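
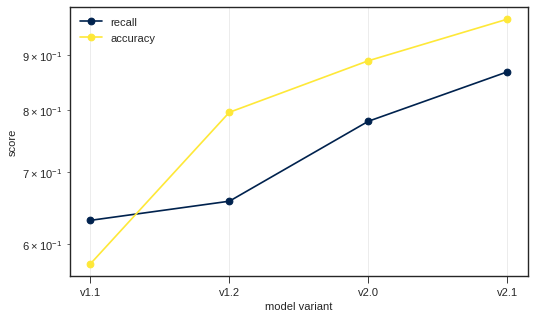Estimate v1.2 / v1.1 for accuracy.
≈ 1.33×

v1.2 ≈ 0.80, v1.1 ≈ 0.60; 0.80/0.60 ≈ 1.33.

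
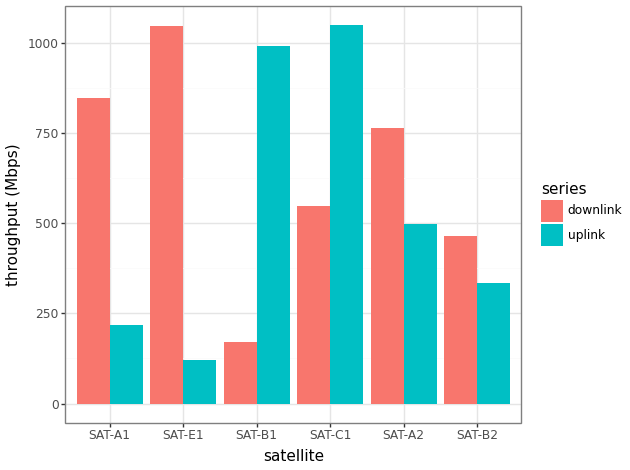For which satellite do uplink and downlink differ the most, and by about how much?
SAT-E1, ≈ 900 Mbps

SAT-E1: uplink ≈ 100, downlink ≈ 1000 → gap ≈ 900. Next-largest (SAT-B1) is only ≈ 800.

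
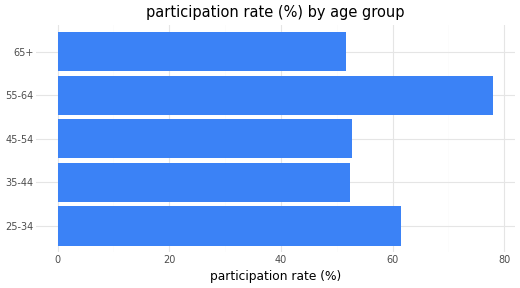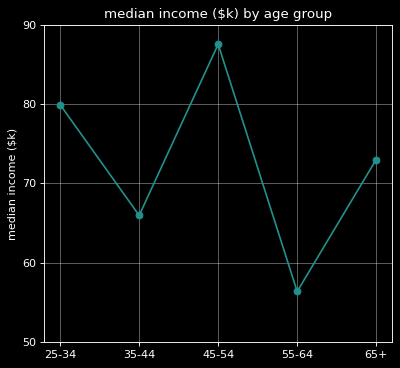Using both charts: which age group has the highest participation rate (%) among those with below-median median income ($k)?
55-64

Chart 2 median median income ($k) ≈ 70; below-median age groups: 35-44, 55-64. Among those, 55-64 has the highest participation rate (%) (≈ 80).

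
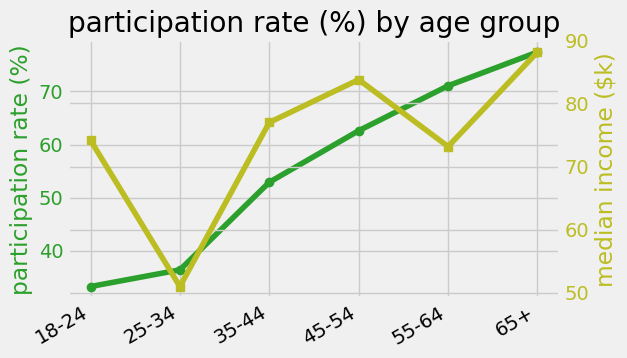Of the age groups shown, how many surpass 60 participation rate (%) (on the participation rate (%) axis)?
3

Above 60: 45-54, 55-64, 65+.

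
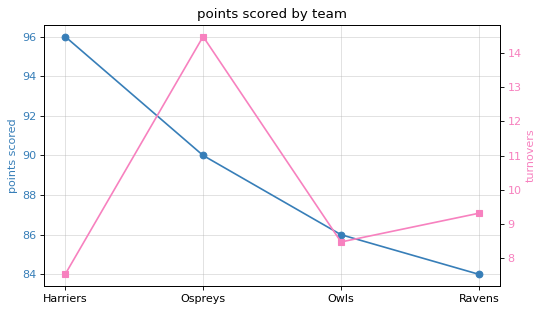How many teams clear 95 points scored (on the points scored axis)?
Above 95: Harriers.

1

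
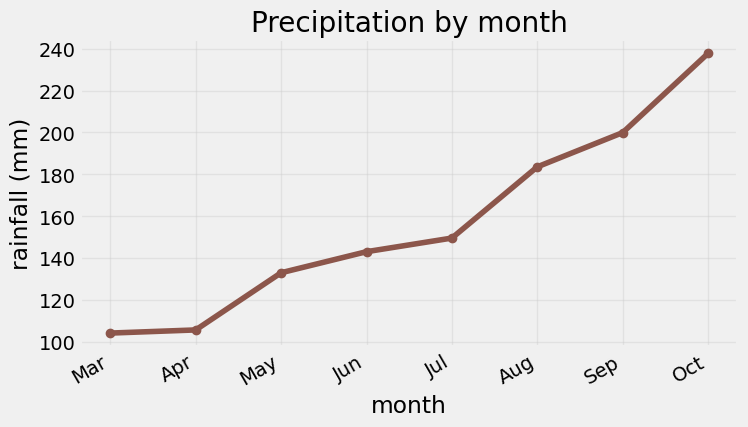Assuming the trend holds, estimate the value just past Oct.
≈ 270

Last three: 180, 200, 240 → slope ≈ 30/step → next ≈ 270.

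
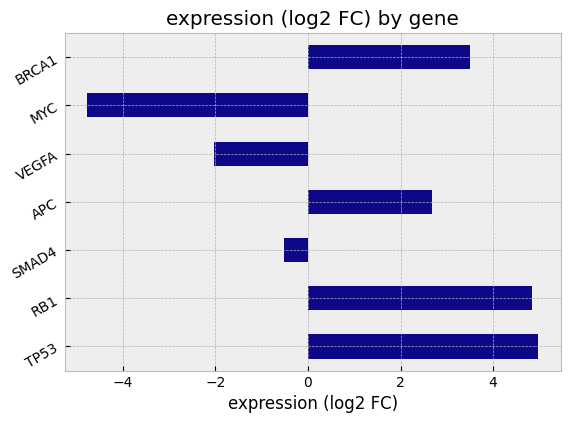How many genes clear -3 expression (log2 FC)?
Above -3: TP53, RB1, SMAD4, APC, VEGFA, BRCA1.

6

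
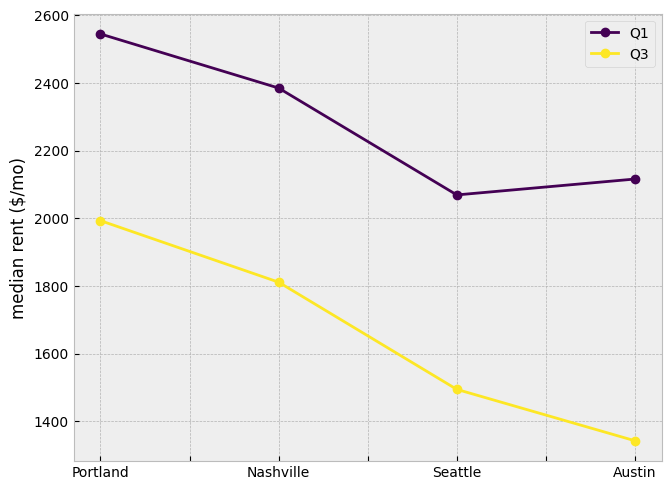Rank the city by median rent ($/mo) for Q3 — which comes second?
Top 3 for Q3: Portland ≈ 2000, Nashville ≈ 1800, Seattle ≈ 1400.

Nashville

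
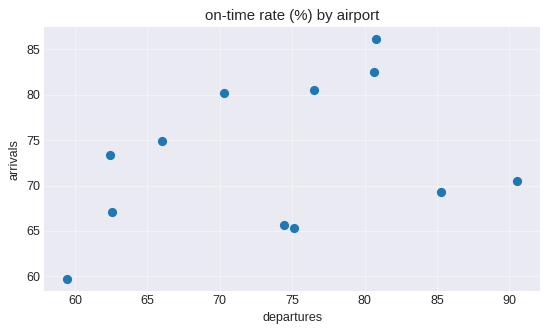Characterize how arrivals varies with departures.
Points are positively correlated; weak (|r| ≈ 0.3).

positive, weak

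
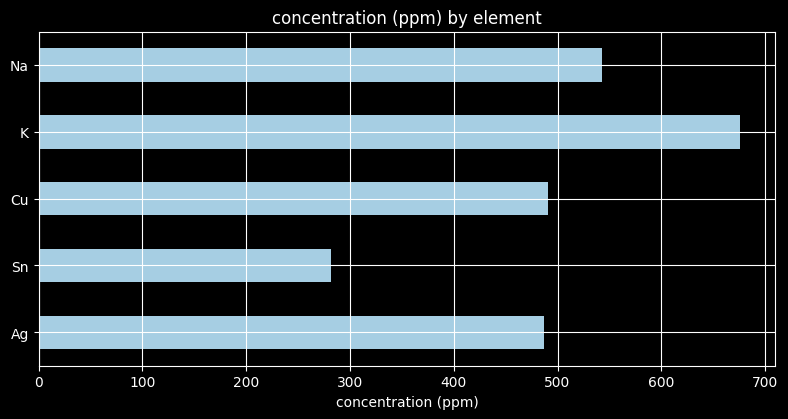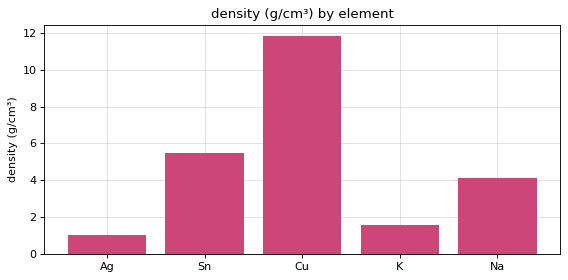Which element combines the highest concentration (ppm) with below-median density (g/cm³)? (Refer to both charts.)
Chart 2 median density (g/cm³) ≈ 4; below-median elements: Ag, K. Among those, K has the highest concentration (ppm) (≈ 700).

K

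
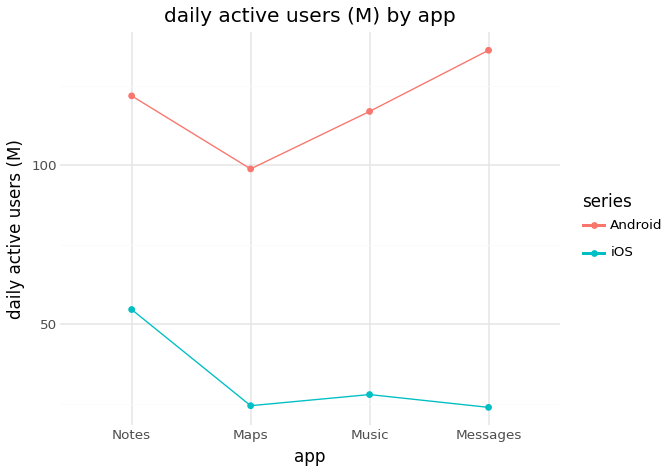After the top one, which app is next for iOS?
Music

Top 3 for iOS: Notes ≈ 50, Music ≈ 30, Maps ≈ 20.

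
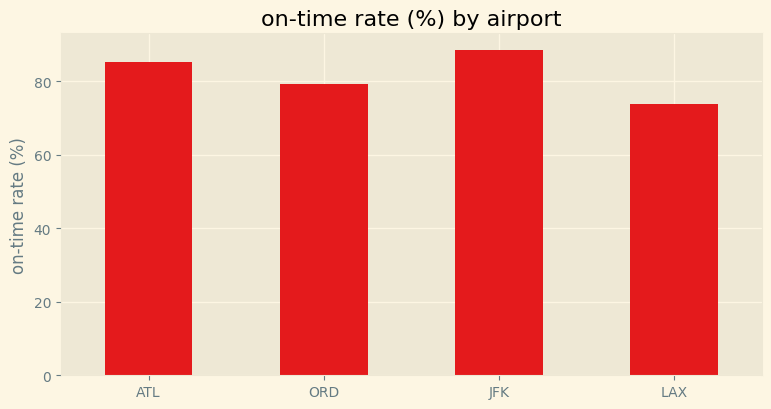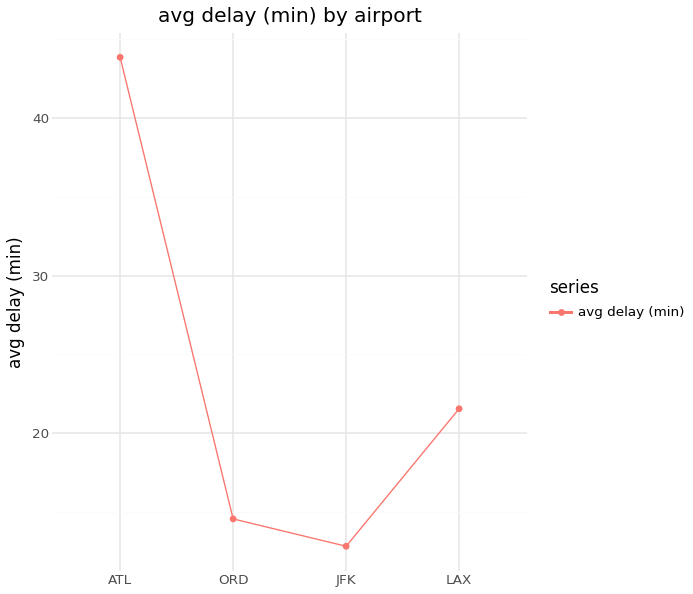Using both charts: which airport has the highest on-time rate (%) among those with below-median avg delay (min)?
JFK

Chart 2 median avg delay (min) ≈ 20; below-median airports: ORD, JFK. Among those, JFK has the highest on-time rate (%) (≈ 90).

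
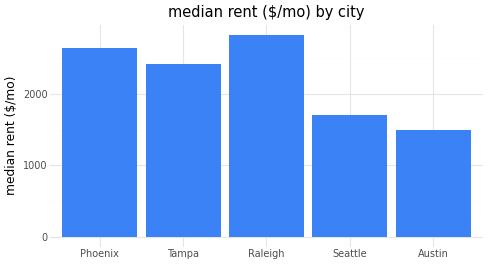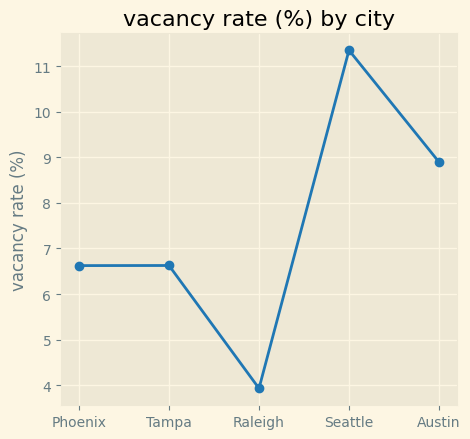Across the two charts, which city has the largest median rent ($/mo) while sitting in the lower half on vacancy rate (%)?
Chart 2 median vacancy rate (%) ≈ 6; below-median cities: Phoenix, Raleigh. Among those, Raleigh has the highest median rent ($/mo) (≈ 3000).

Raleigh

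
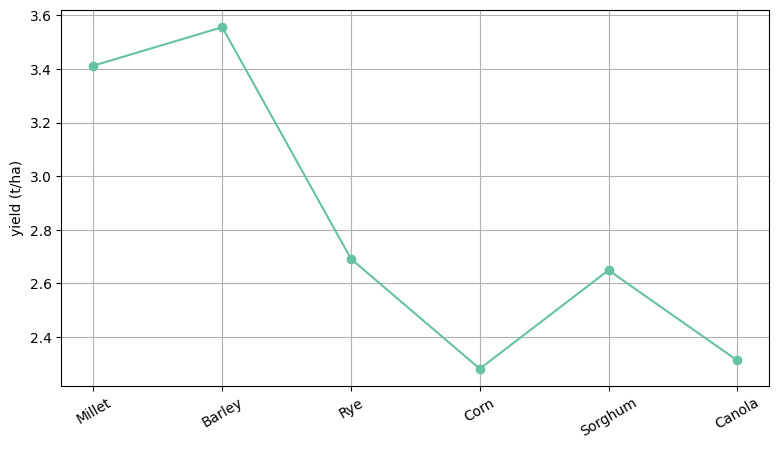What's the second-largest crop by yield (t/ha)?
Top 3: Barley ≈ 3.6, Millet ≈ 3.4, Rye ≈ 2.6.

Millet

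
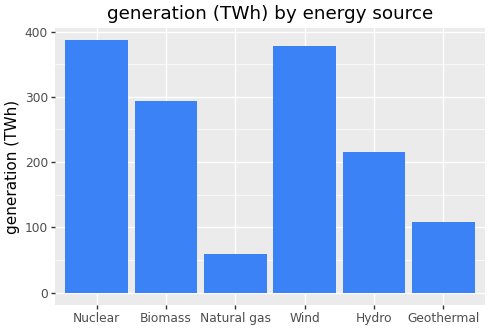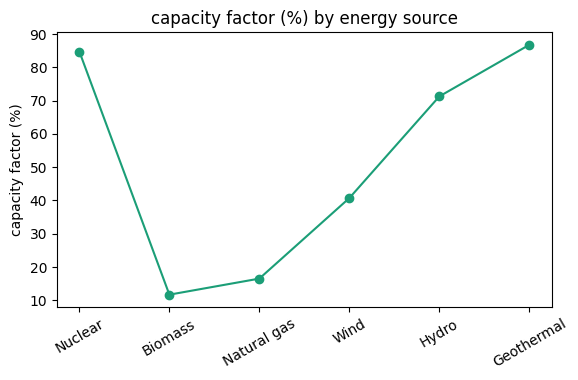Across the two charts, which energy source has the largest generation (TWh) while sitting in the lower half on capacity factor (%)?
Wind

Chart 2 median capacity factor (%) ≈ 60; below-median energy sources: Biomass, Natural gas, Wind. Among those, Wind has the highest generation (TWh) (≈ 400).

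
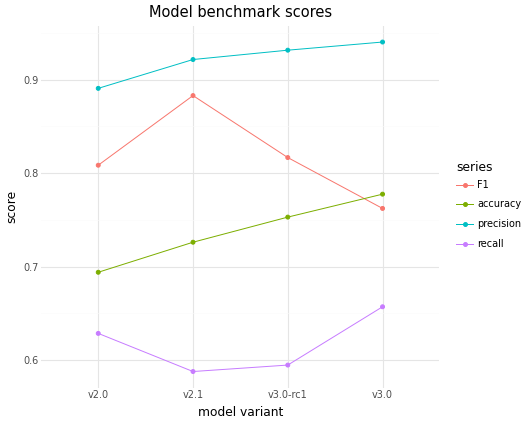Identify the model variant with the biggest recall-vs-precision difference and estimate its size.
v3.0-rc1, ≈ 0.35

v3.0-rc1: recall ≈ 0.60, precision ≈ 0.95 → gap ≈ 0.35. Next-largest (v2.1) is only ≈ 0.30.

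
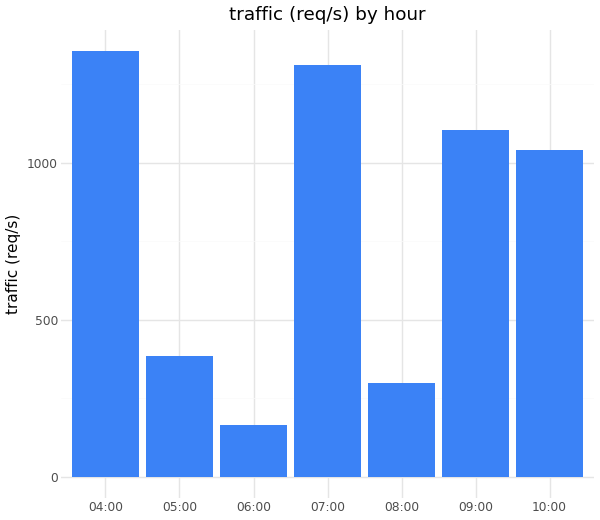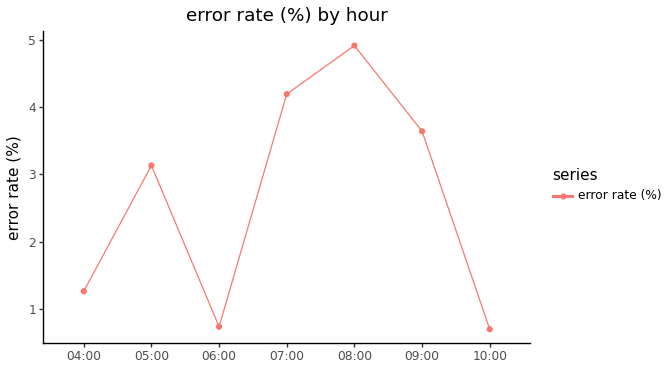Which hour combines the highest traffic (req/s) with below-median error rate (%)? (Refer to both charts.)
04:00

Chart 2 median error rate (%) ≈ 3; below-median hours: 04:00, 06:00, 10:00. Among those, 04:00 has the highest traffic (req/s) (≈ 1400).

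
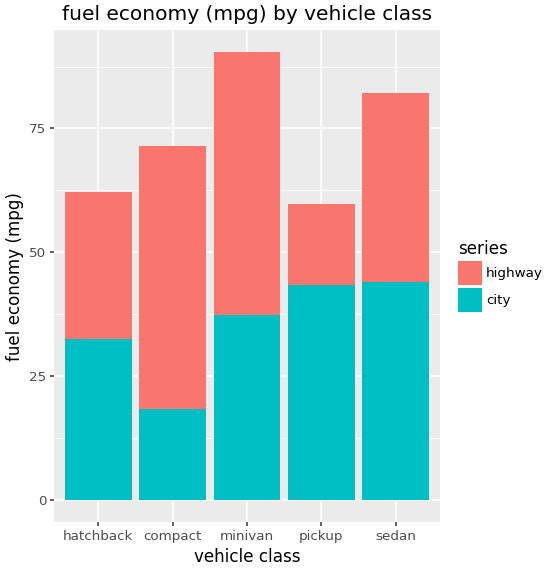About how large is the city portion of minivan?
city top ≈ 40, bottom ≈ 0; segment ≈ 40.

≈ 40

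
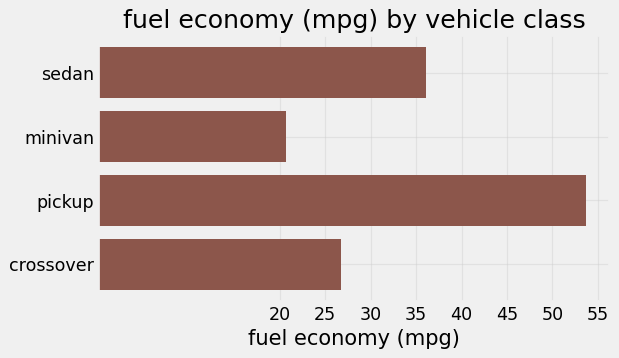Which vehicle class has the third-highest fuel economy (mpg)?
crossover

Top 4: pickup ≈ 55, sedan ≈ 35, crossover ≈ 25, minivan ≈ 20.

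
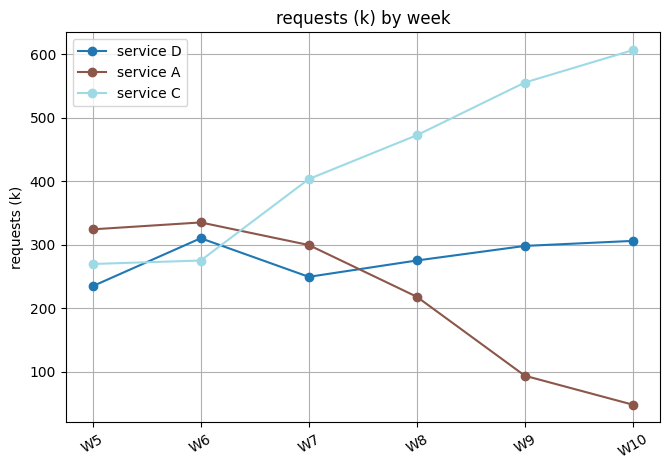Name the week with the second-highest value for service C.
W9

Top 3 for service C: W10 ≈ 600, W9 ≈ 550, W8 ≈ 450.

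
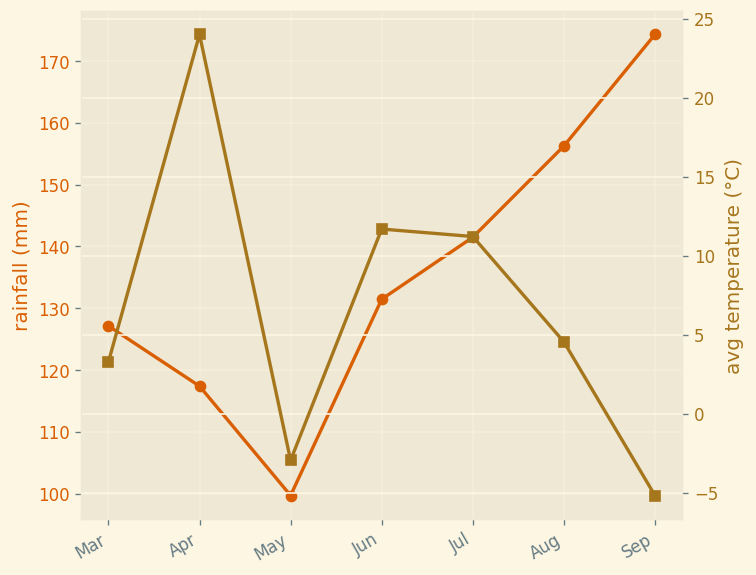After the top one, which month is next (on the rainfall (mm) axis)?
Top 3 (on the rainfall (mm) axis): Sep ≈ 170, Aug ≈ 160, Jul ≈ 140.

Aug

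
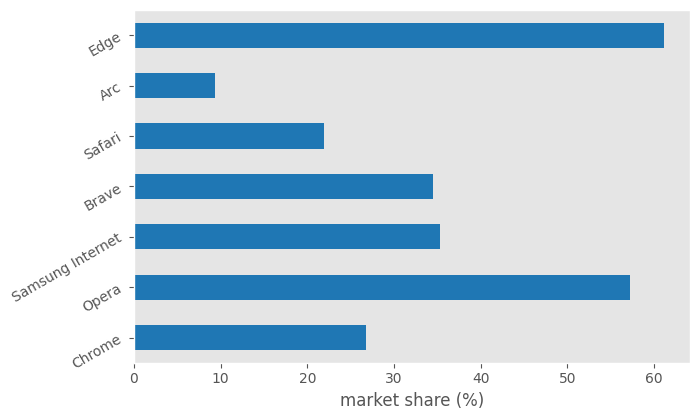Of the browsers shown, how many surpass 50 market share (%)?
Above 50: Opera, Edge.

2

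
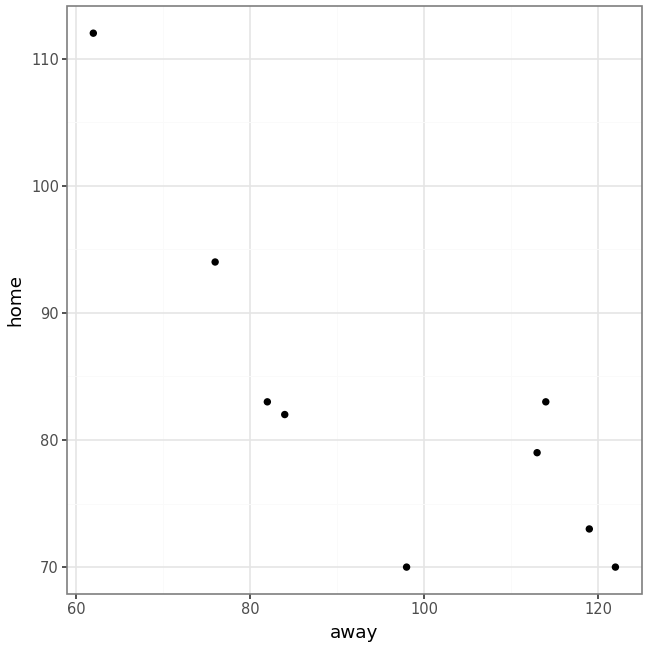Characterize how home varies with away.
negative, strong

Points are negatively correlated; strong (|r| ≈ 0.8).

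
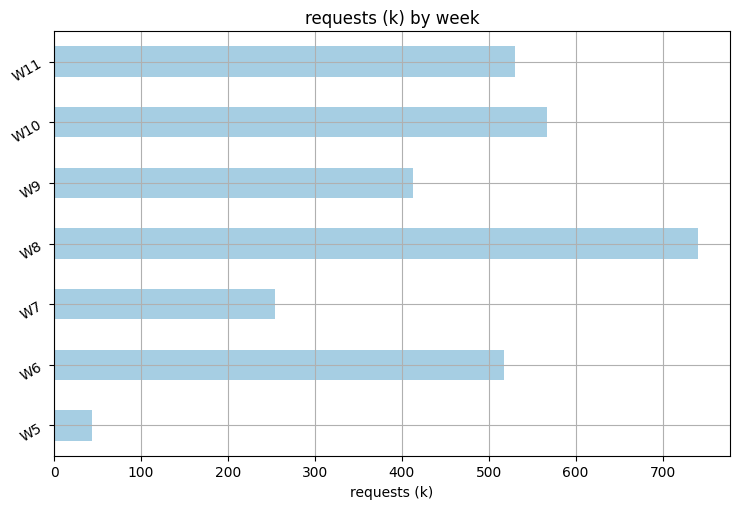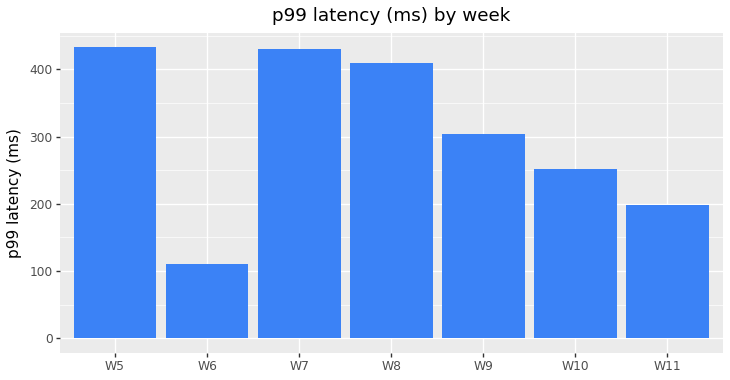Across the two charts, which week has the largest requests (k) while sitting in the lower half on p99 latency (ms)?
W10

Chart 2 median p99 latency (ms) ≈ 300; below-median weeks: W6, W10, W11. Among those, W10 has the highest requests (k) (≈ 600).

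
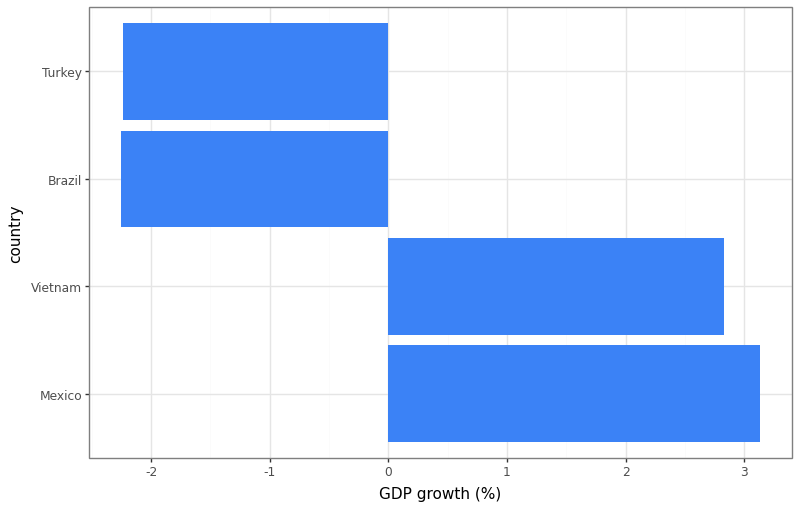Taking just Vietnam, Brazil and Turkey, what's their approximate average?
≈ -0.5

(3.0 + -2.5 + -2.0) / 3 ≈ -0.5.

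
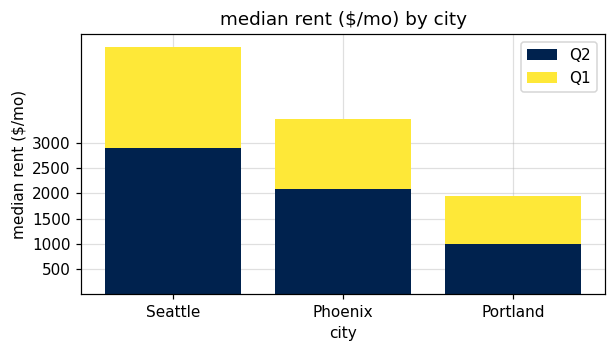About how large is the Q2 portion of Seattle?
Q2 top ≈ 3000, bottom ≈ 0; segment ≈ 3000.

≈ 3000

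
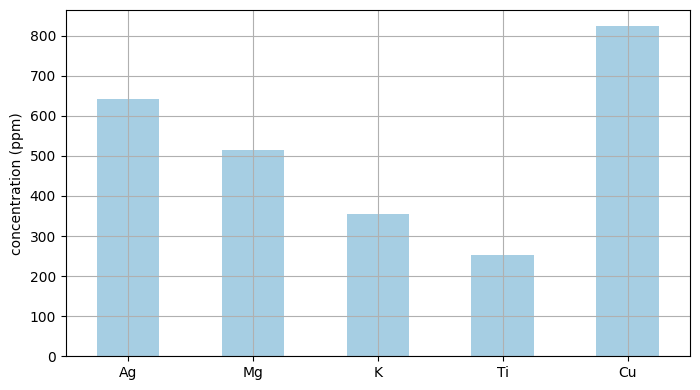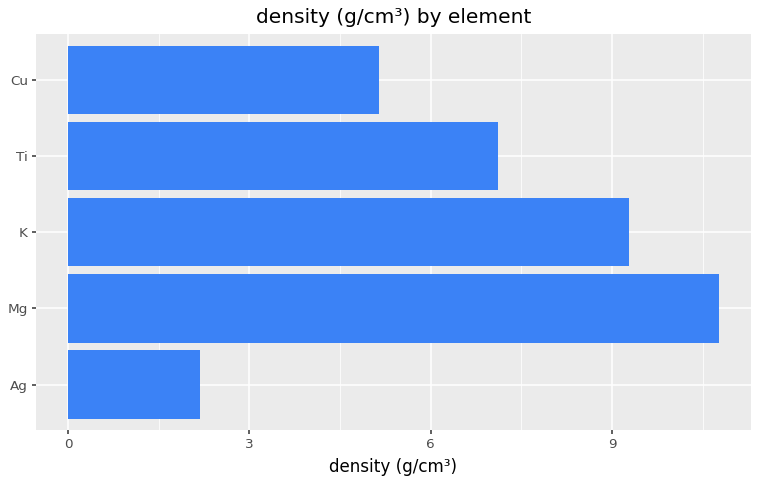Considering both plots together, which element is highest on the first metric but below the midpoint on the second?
Chart 2 median density (g/cm³) ≈ 7; below-median elements: Ag, Cu. Among those, Cu has the highest concentration (ppm) (≈ 800).

Cu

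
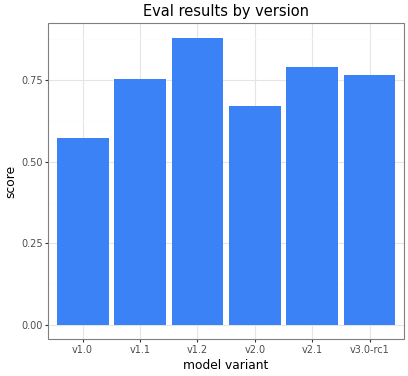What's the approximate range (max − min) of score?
Max v1.2 ≈ 0.9, min v1.0 ≈ 0.6; range ≈ 0.3.

≈ 0.3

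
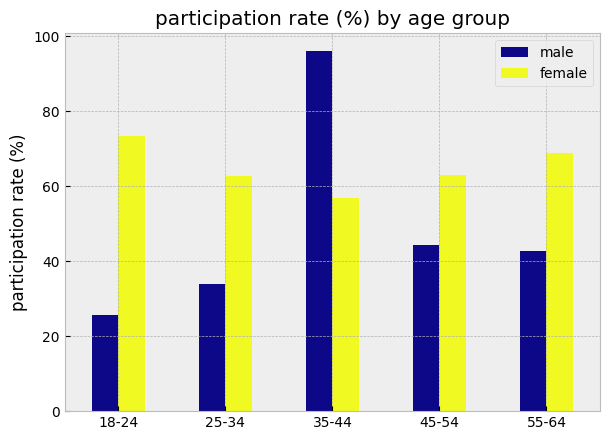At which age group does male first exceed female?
25-34: male ≈ 30 vs female ≈ 60 (not yet); 35-44: male ≈ 100 vs female ≈ 60 (first crossover).

35-44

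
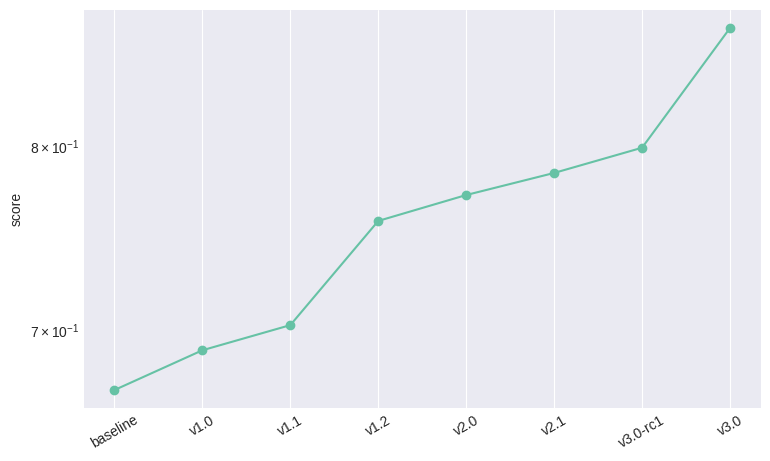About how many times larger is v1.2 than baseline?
v1.2 ≈ 0.76, baseline ≈ 0.66; 0.76/0.66 ≈ 1.15.

≈ 1.15×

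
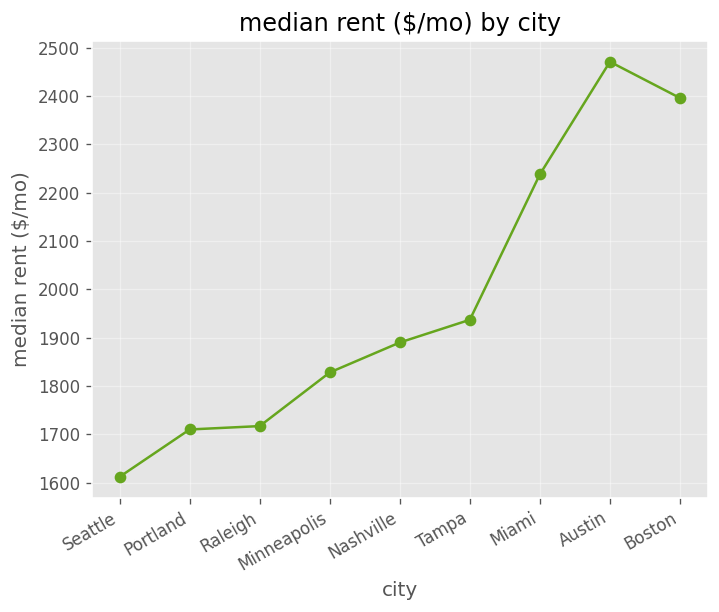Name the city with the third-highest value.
Top 4: Austin ≈ 2500, Boston ≈ 2400, Miami ≈ 2200, Tampa ≈ 1900.

Miami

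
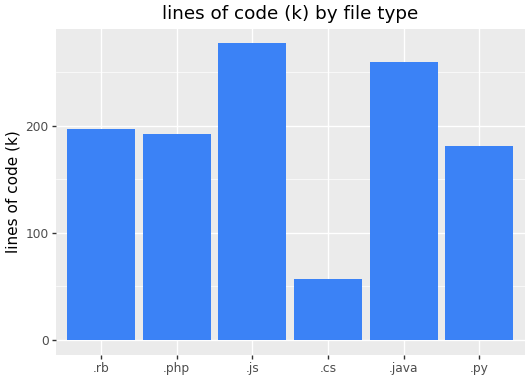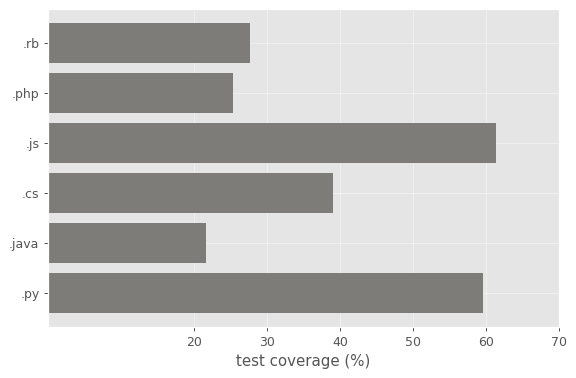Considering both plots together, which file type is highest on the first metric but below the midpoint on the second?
Chart 2 median test coverage (%) ≈ 30; below-median file types: .rb, .php, .java. Among those, .java has the highest lines of code (k) (≈ 250).

.java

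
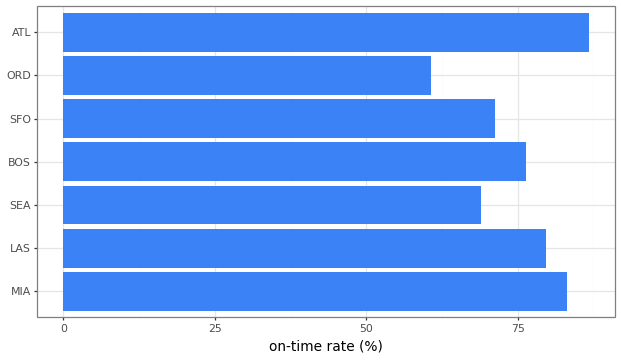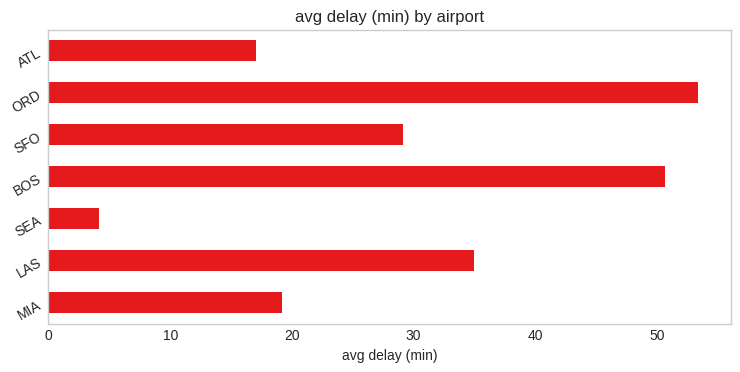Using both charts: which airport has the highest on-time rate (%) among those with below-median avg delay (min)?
ATL

Chart 2 median avg delay (min) ≈ 30; below-median airports: MIA, SEA, ATL. Among those, ATL has the highest on-time rate (%) (≈ 90).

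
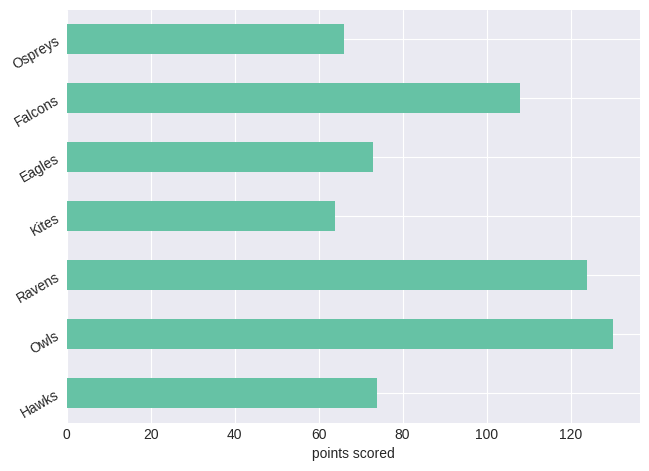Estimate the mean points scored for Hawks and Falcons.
≈ 90

(80 + 100) / 2 ≈ 90.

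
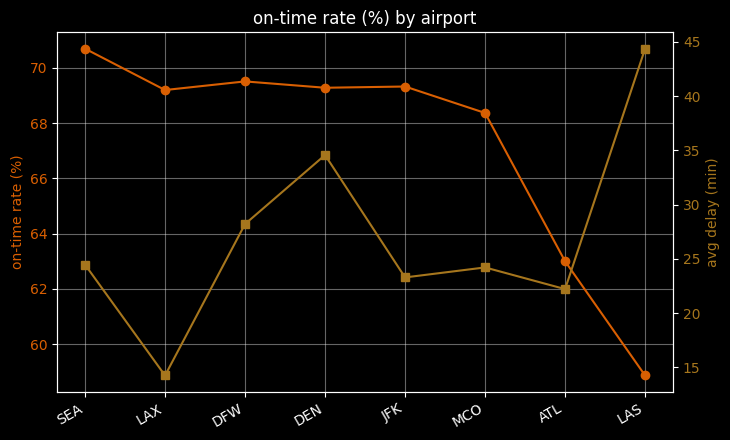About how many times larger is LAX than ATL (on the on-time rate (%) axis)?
≈ 1.1×

LAX ≈ 69, ATL ≈ 63; 69/63 ≈ 1.1.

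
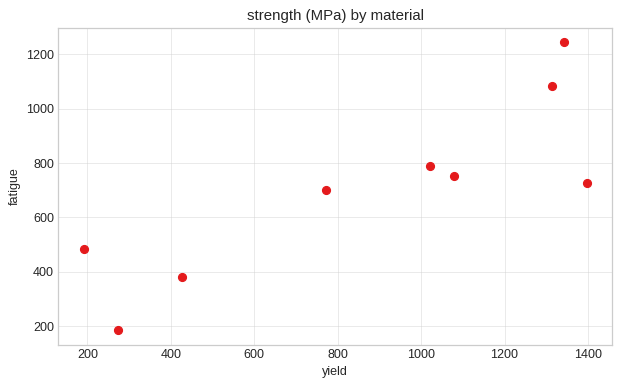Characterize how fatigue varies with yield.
positive, strong

Points are positively correlated; strong (|r| ≈ 0.9).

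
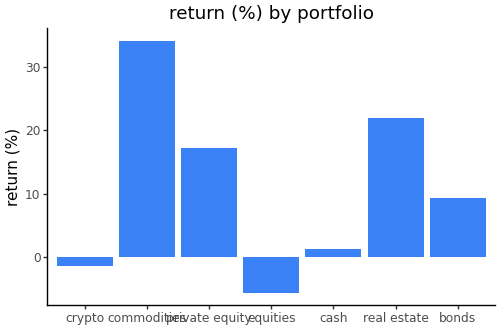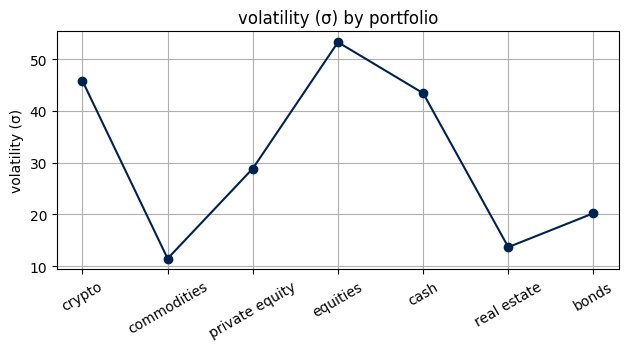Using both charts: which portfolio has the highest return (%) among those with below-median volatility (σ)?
commodities

Chart 2 median volatility (σ) ≈ 30; below-median portfolios: commodities, real estate, bonds. Among those, commodities has the highest return (%) (≈ 35).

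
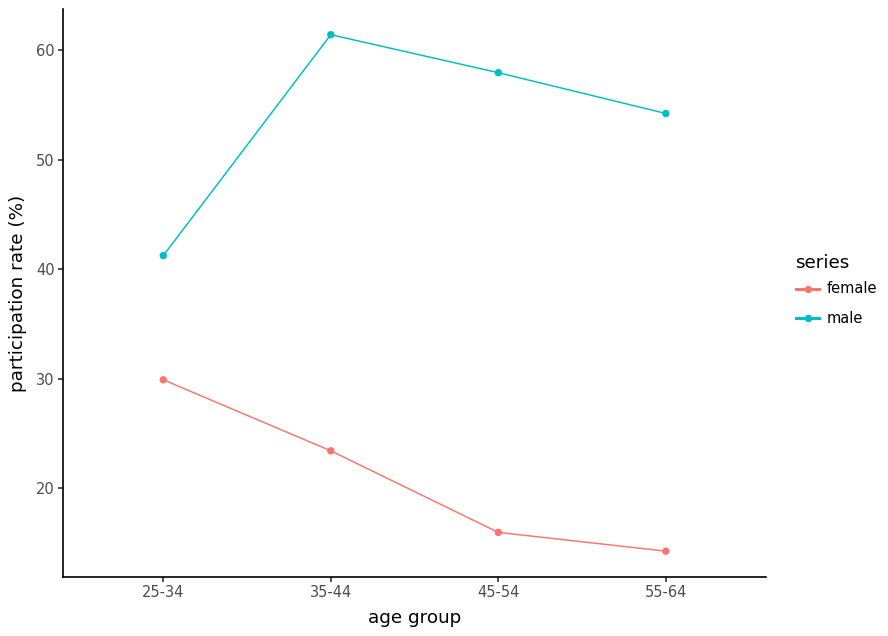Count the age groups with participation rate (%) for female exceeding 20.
2

Above 20: 25-34, 35-44.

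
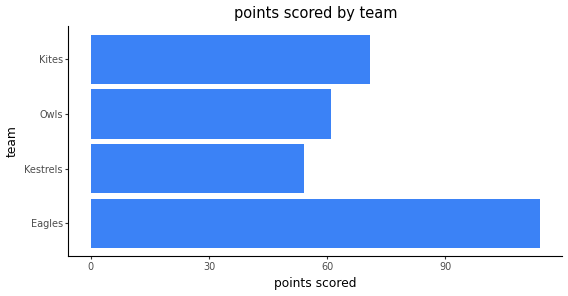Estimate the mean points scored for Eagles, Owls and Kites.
≈ 80

(110 + 60 + 70) / 3 ≈ 80.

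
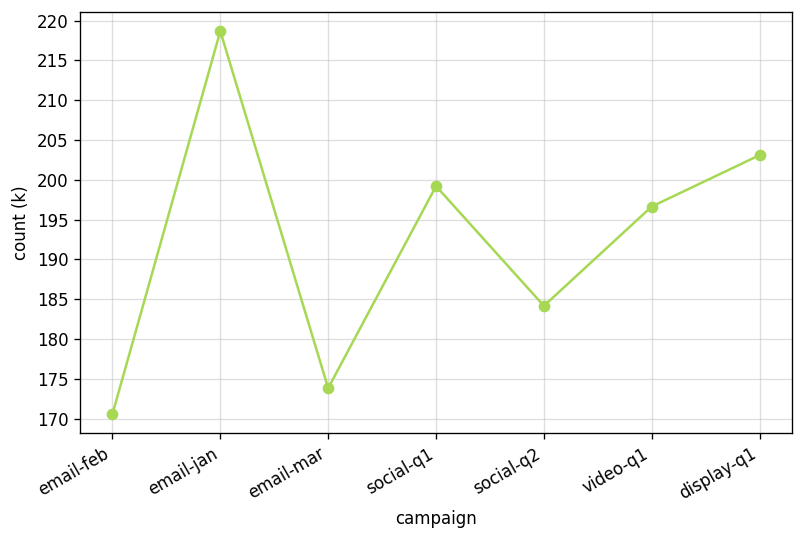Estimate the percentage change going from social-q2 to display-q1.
≈ +10.8%

social-q2 ≈ 185, display-q1 ≈ 205; (205 − 185) / 185 ≈ +10.8%.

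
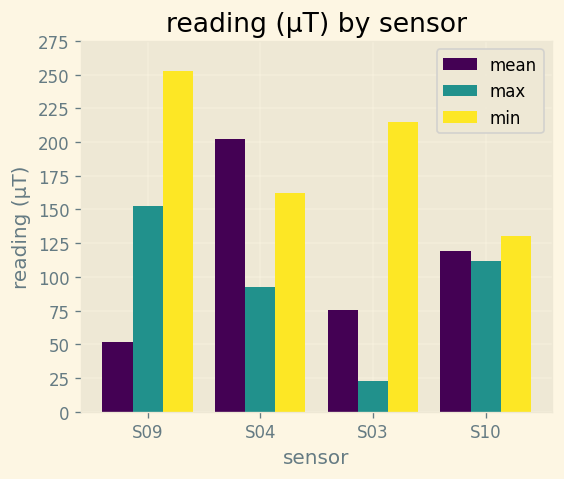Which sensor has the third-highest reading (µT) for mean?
S03

Top 4 for mean: S04 ≈ 200, S10 ≈ 125, S03 ≈ 75, S09 ≈ 50.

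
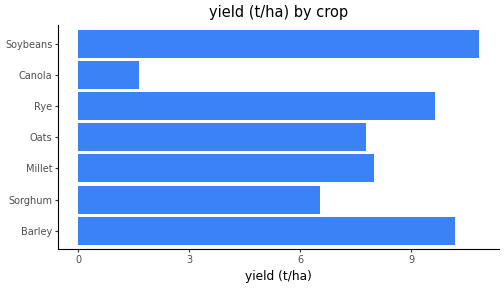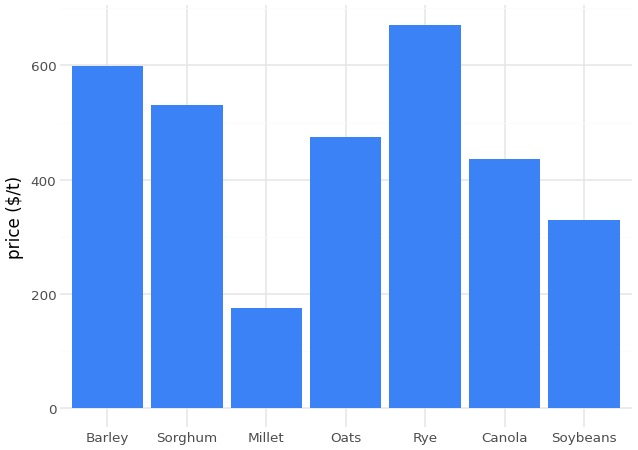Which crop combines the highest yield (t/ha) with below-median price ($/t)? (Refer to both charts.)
Chart 2 median price ($/t) ≈ 500; below-median crops: Millet, Canola, Soybeans. Among those, Soybeans has the highest yield (t/ha) (≈ 11).

Soybeans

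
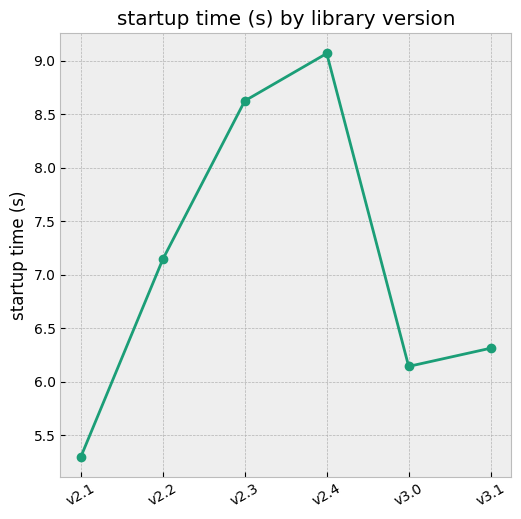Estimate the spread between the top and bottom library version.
Max v2.4 ≈ 9.0, min v2.1 ≈ 5.5; range ≈ 3.5.

≈ 3.5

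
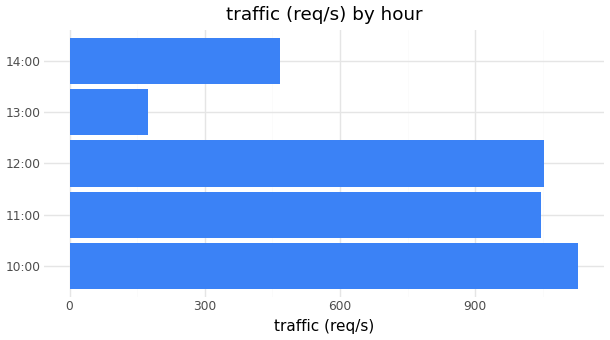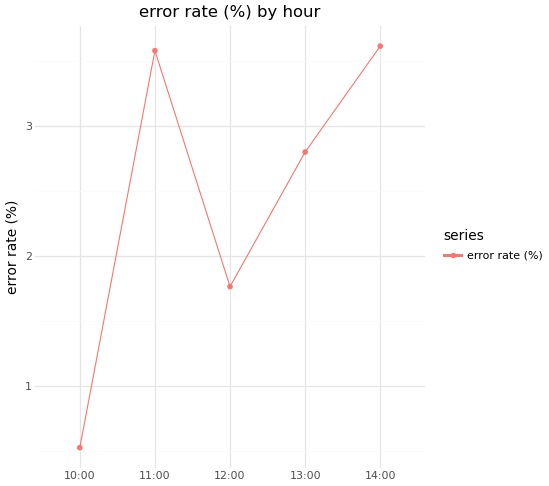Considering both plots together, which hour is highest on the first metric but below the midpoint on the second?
10:00

Chart 2 median error rate (%) ≈ 3; below-median hours: 10:00, 12:00. Among those, 10:00 has the highest traffic (req/s) (≈ 1200).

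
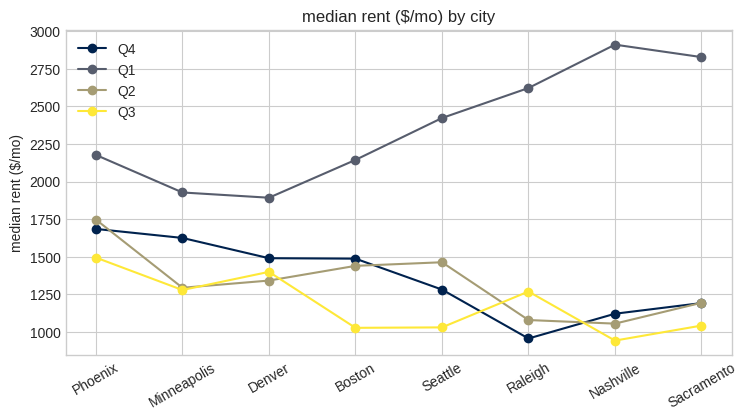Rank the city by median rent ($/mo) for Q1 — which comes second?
Sacramento

Top 3 for Q1: Nashville ≈ 3000, Sacramento ≈ 2800, Raleigh ≈ 2600.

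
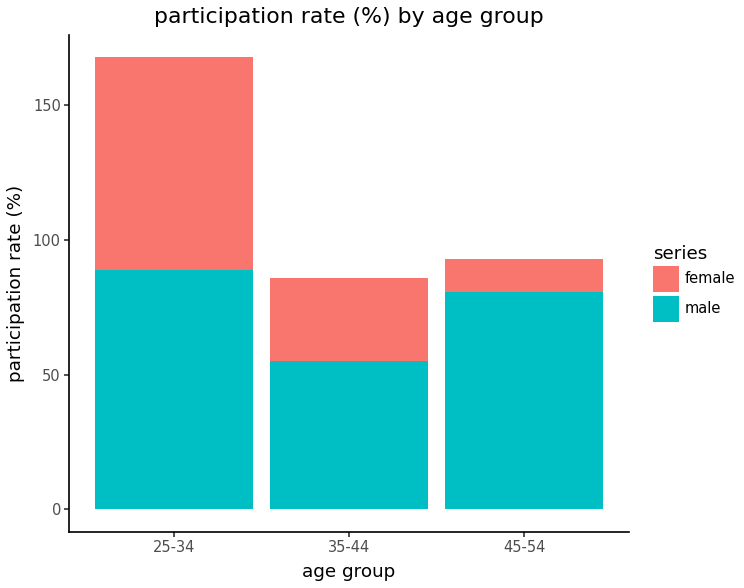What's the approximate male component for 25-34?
male top ≈ 80, bottom ≈ 0; segment ≈ 80.

≈ 80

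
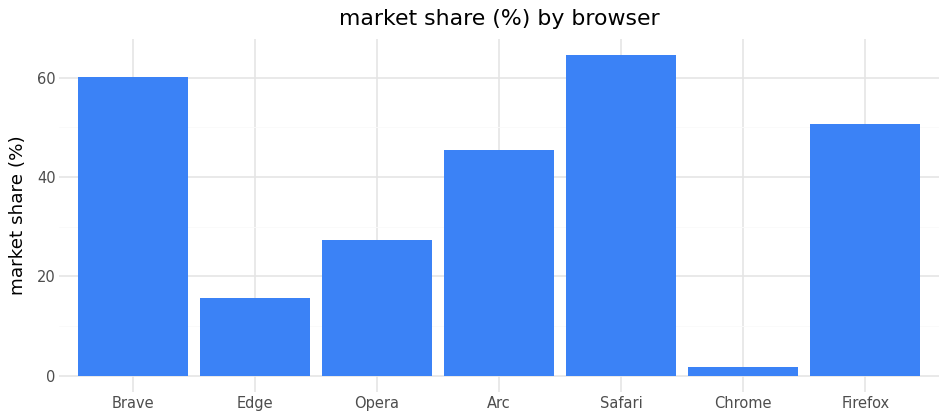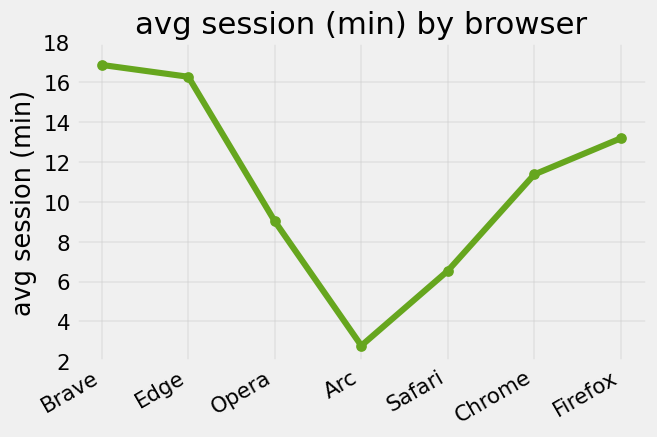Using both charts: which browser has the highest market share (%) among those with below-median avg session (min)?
Safari

Chart 2 median avg session (min) ≈ 12; below-median browsers: Opera, Arc, Safari. Among those, Safari has the highest market share (%) (≈ 60).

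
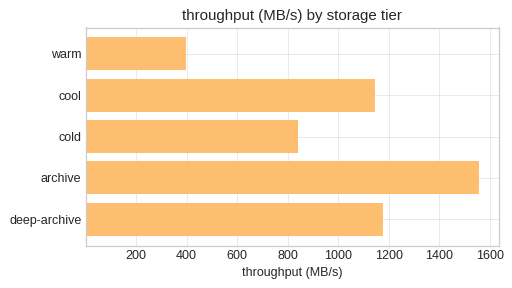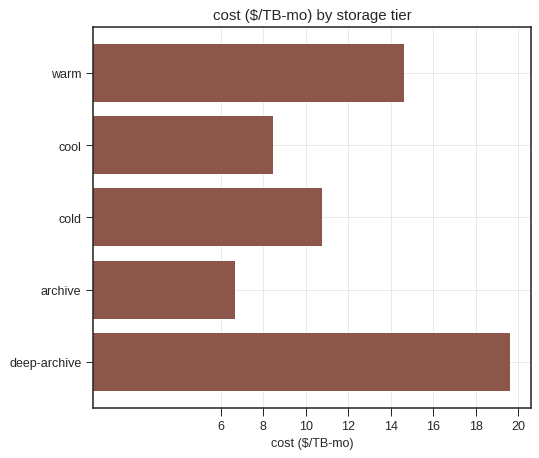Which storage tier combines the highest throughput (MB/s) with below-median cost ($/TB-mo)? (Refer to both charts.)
archive

Chart 2 median cost ($/TB-mo) ≈ 10; below-median storage tiers: cool, archive. Among those, archive has the highest throughput (MB/s) (≈ 1600).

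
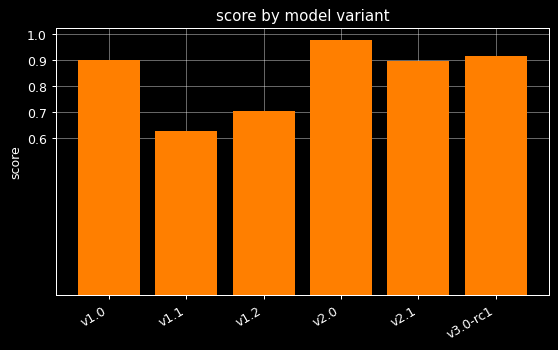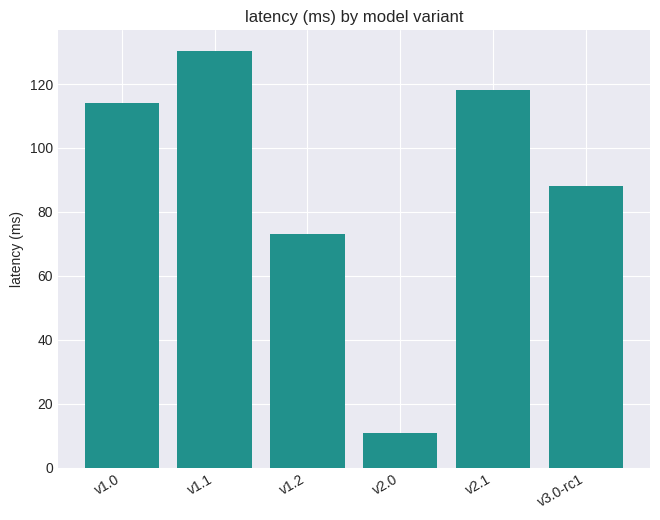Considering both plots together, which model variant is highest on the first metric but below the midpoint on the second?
Chart 2 median latency (ms) ≈ 100; below-median model variants: v1.2, v2.0, v3.0-rc1. Among those, v2.0 has the highest score (≈ 1).

v2.0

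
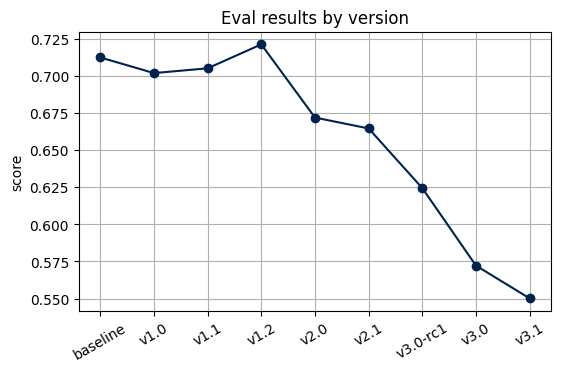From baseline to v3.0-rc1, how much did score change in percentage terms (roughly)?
≈ -13.9%

baseline ≈ 0.72, v3.0-rc1 ≈ 0.62; (0.62 − 0.72) / 0.72 ≈ -13.9%.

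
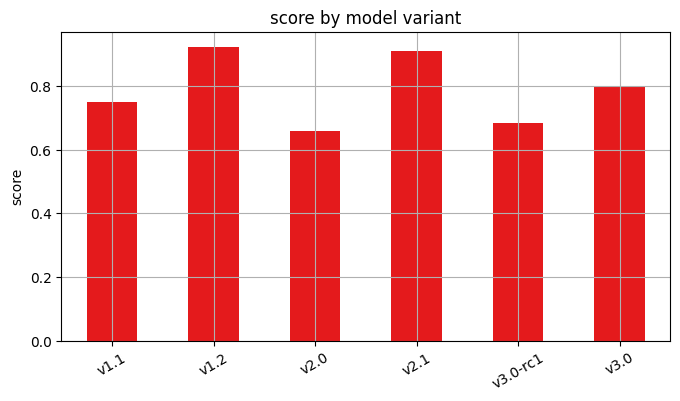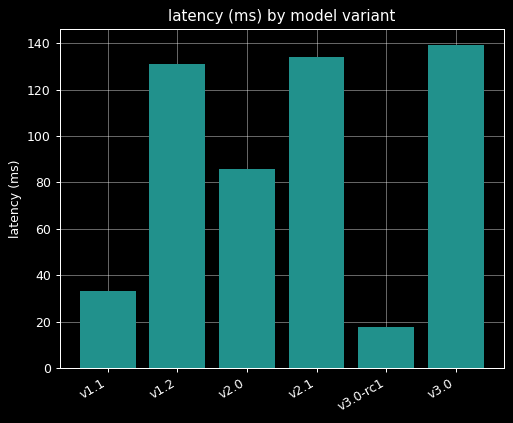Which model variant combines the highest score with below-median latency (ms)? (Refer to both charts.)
v1.1

Chart 2 median latency (ms) ≈ 100; below-median model variants: v1.1, v2.0, v3.0-rc1. Among those, v1.1 has the highest score (≈ 0.8).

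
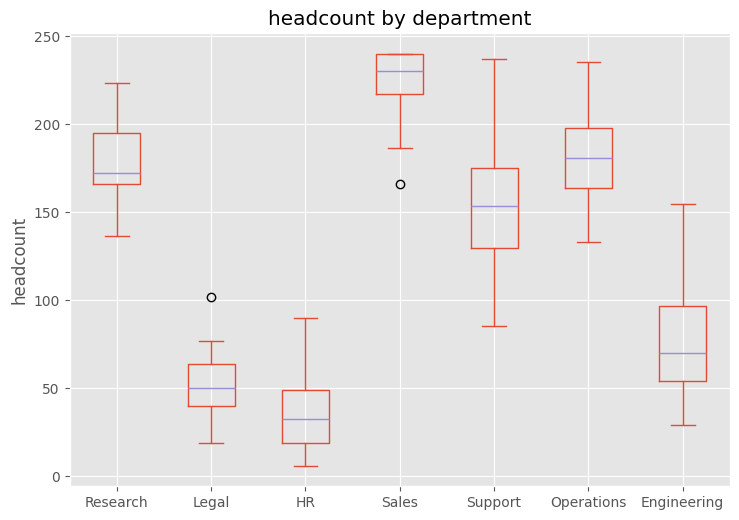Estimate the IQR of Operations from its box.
≈ 40

Q3 ≈ 200, Q1 ≈ 160; IQR ≈ 40.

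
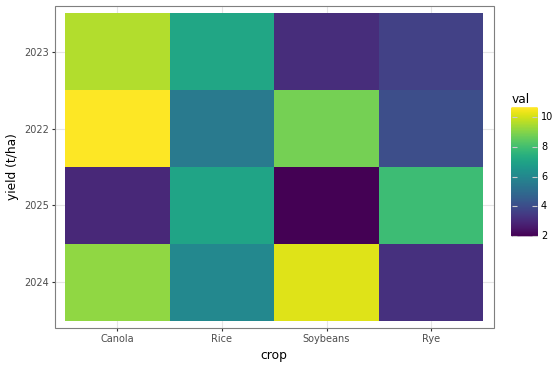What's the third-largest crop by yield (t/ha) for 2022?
Top 4 for 2022: Canola ≈ 11, Soybeans ≈ 9, Rice ≈ 6, Rye ≈ 4.

Rice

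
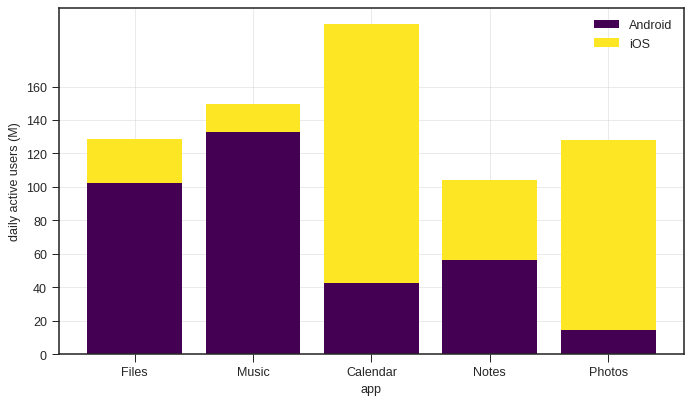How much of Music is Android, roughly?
≈ 140

Android top ≈ 140, bottom ≈ 0; segment ≈ 140.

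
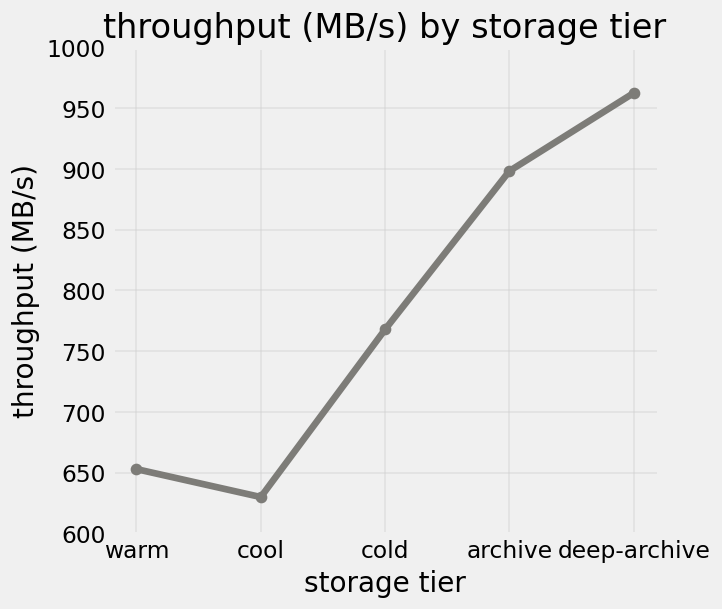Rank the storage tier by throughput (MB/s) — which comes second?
archive

Top 3: deep-archive ≈ 950, archive ≈ 900, cold ≈ 750.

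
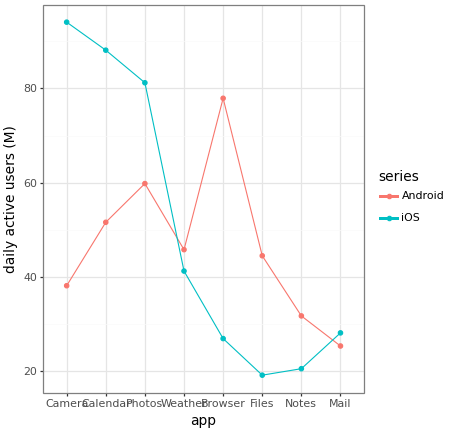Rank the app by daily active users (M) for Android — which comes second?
Top 3 for Android: Browser ≈ 80, Photos ≈ 60, Calendar ≈ 50.

Photos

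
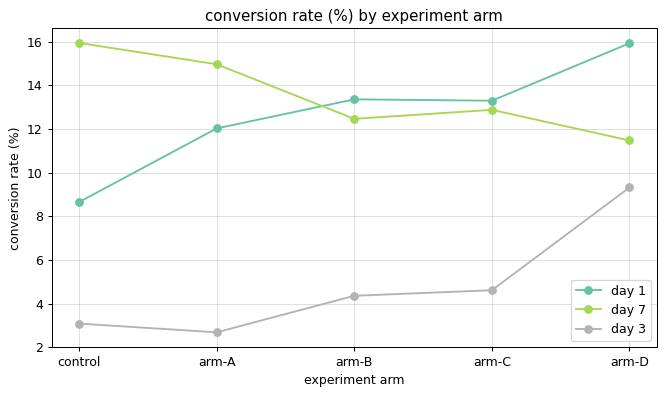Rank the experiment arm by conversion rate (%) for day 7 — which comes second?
Top 3 for day 7: control ≈ 16, arm-A ≈ 14, arm-C ≈ 12.

arm-A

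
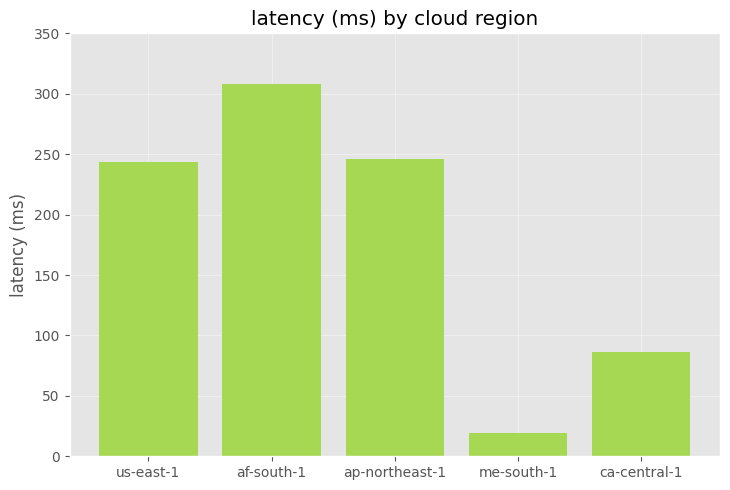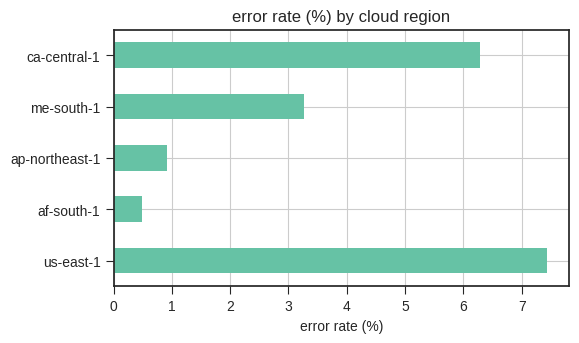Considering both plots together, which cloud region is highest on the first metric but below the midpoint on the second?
Chart 2 median error rate (%) ≈ 3; below-median cloud regions: af-south-1, ap-northeast-1. Among those, af-south-1 has the highest latency (ms) (≈ 300).

af-south-1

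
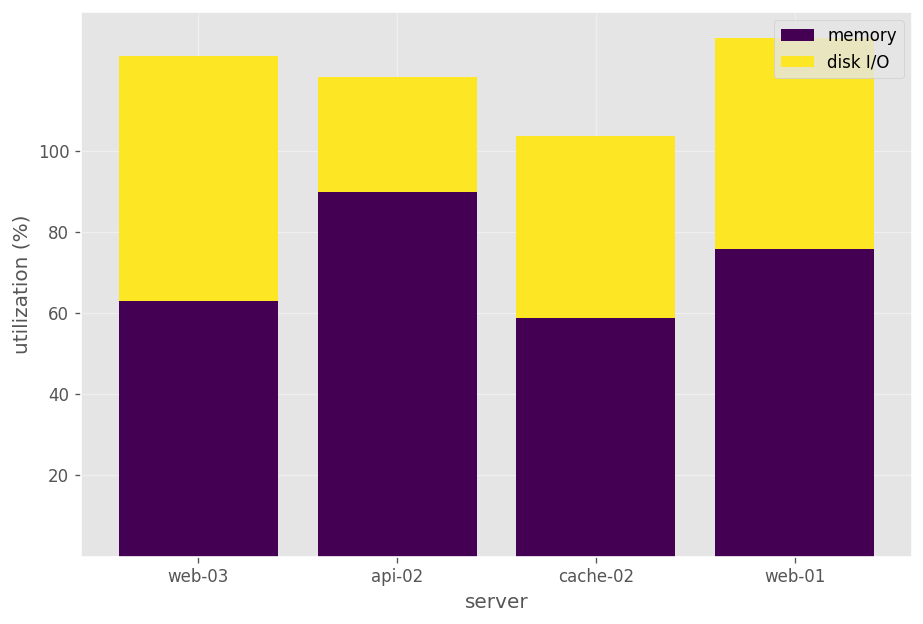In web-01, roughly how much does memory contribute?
≈ 80

memory top ≈ 80, bottom ≈ 0; segment ≈ 80.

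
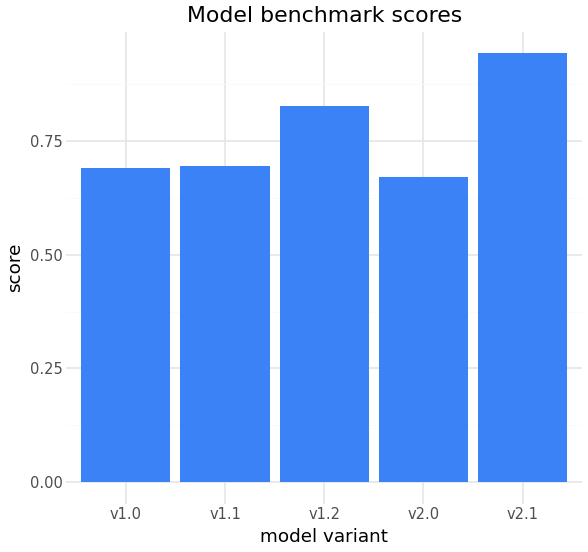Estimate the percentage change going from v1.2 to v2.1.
v1.2 ≈ 0.8, v2.1 ≈ 0.9; (0.9 − 0.8) / 0.8 ≈ +12.5%.

≈ +12.5%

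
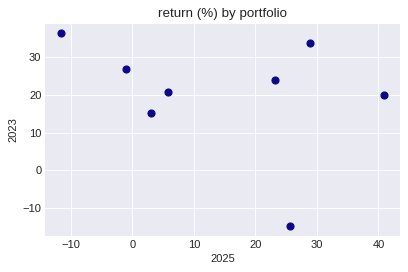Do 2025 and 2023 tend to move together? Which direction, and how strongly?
negative, weak

Points are negatively correlated; weak (|r| ≈ 0.3).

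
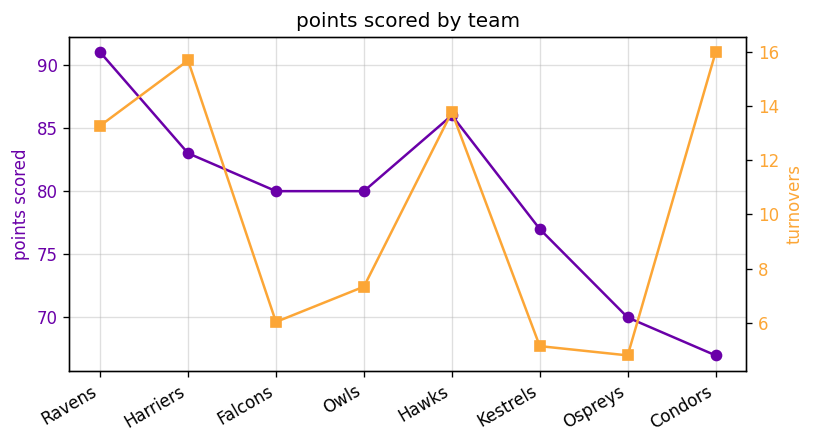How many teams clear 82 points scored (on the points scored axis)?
Above 82: Ravens, Harriers, Hawks.

3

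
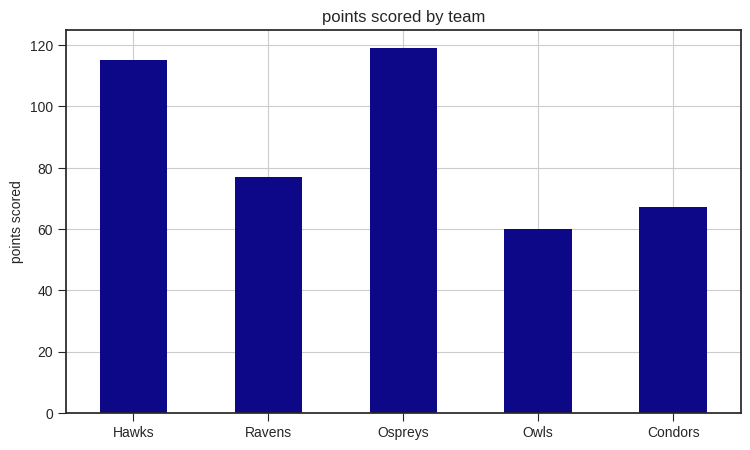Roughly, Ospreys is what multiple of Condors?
Ospreys ≈ 120, Condors ≈ 70; 120/70 ≈ 1.71.

≈ 1.71×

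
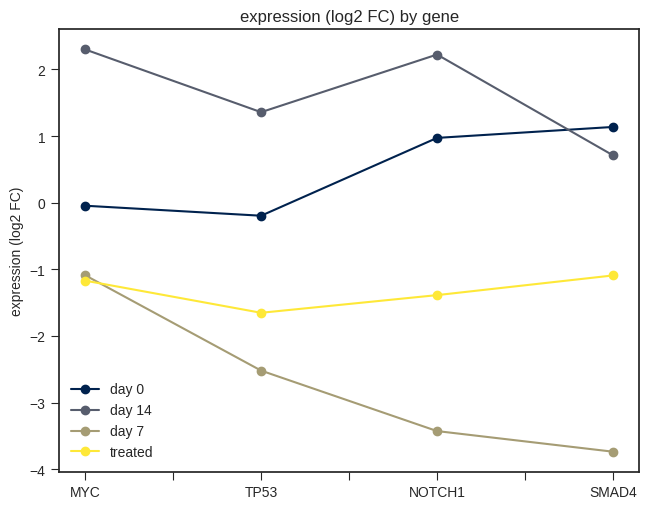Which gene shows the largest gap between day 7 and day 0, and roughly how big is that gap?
SMAD4, ≈ 5 log2 FC

SMAD4: day 7 ≈ -4, day 0 ≈ 1 → gap ≈ 5. Next-largest (NOTCH1) is only ≈ 4.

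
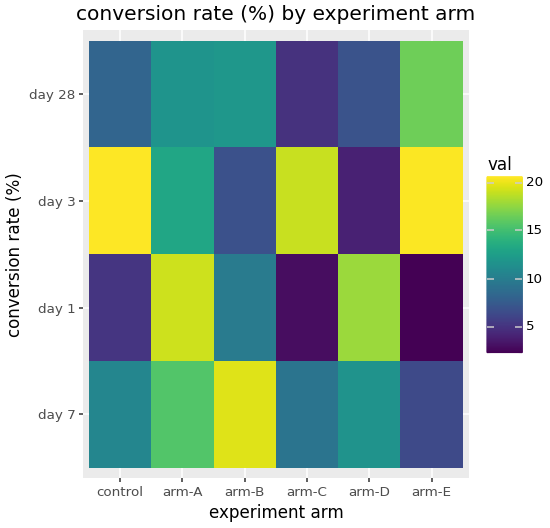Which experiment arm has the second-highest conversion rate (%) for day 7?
Top 3 for day 7: arm-B ≈ 20, arm-A ≈ 16, arm-D ≈ 12.

arm-A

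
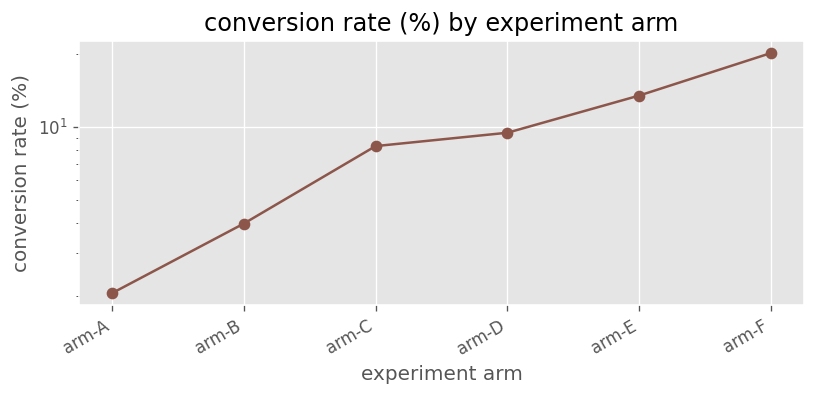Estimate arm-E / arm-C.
≈ 1.75×

arm-E ≈ 14, arm-C ≈ 8; 14/8 ≈ 1.75.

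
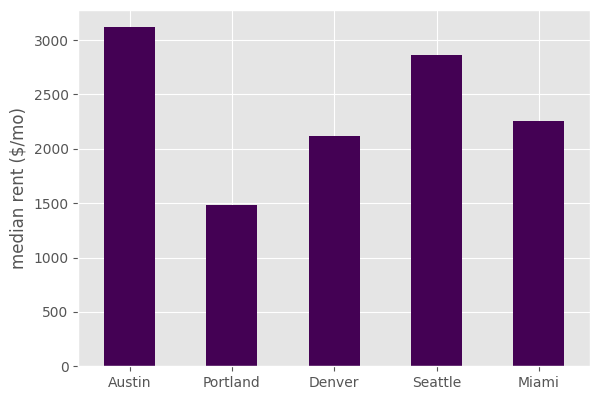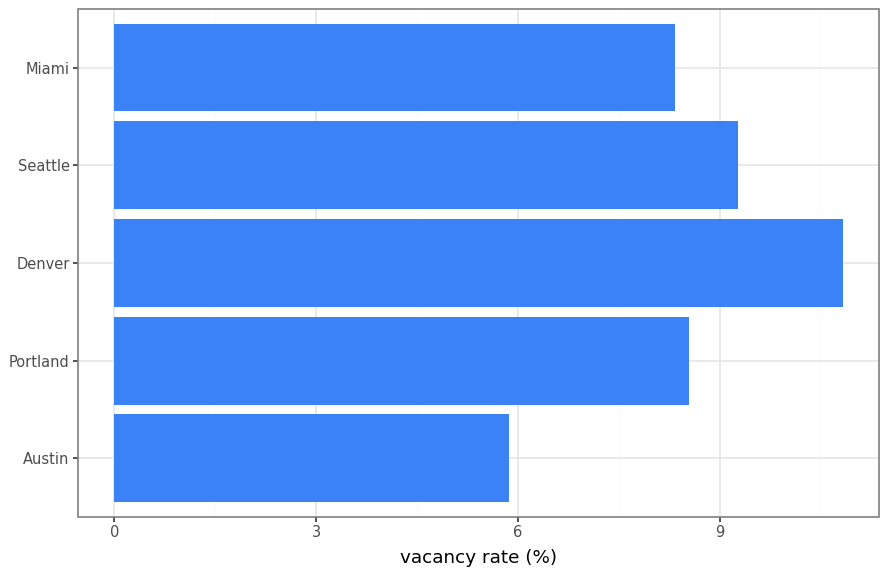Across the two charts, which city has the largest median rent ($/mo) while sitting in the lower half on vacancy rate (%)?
Austin

Chart 2 median vacancy rate (%) ≈ 9; below-median cities: Austin, Miami. Among those, Austin has the highest median rent ($/mo) (≈ 3000).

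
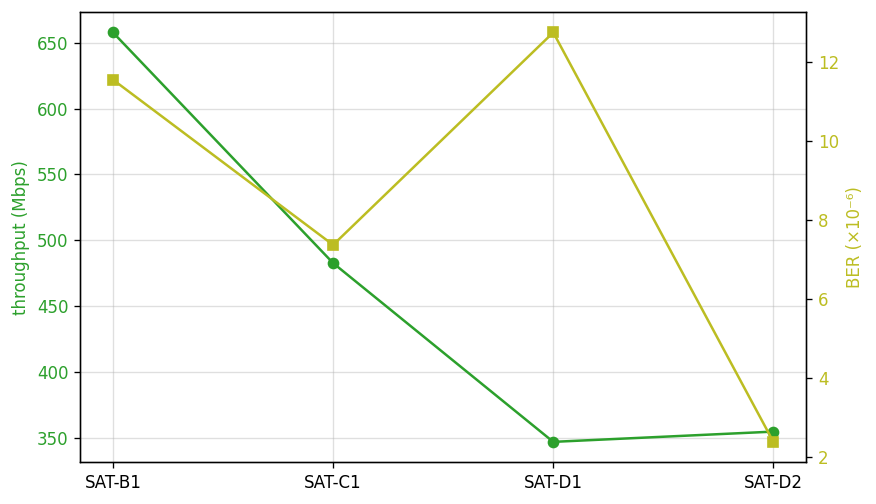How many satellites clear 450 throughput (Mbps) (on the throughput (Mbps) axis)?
2

Above 450: SAT-B1, SAT-C1.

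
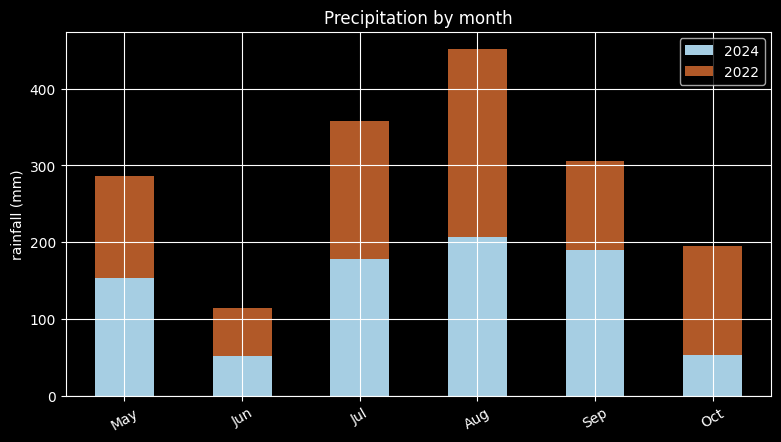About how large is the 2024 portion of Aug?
2024 top ≈ 200, bottom ≈ 0; segment ≈ 200.

≈ 200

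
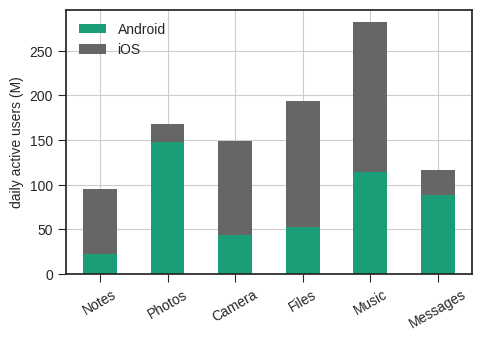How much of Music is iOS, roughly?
≈ 150

iOS top ≈ 275, bottom ≈ 125; segment ≈ 150.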